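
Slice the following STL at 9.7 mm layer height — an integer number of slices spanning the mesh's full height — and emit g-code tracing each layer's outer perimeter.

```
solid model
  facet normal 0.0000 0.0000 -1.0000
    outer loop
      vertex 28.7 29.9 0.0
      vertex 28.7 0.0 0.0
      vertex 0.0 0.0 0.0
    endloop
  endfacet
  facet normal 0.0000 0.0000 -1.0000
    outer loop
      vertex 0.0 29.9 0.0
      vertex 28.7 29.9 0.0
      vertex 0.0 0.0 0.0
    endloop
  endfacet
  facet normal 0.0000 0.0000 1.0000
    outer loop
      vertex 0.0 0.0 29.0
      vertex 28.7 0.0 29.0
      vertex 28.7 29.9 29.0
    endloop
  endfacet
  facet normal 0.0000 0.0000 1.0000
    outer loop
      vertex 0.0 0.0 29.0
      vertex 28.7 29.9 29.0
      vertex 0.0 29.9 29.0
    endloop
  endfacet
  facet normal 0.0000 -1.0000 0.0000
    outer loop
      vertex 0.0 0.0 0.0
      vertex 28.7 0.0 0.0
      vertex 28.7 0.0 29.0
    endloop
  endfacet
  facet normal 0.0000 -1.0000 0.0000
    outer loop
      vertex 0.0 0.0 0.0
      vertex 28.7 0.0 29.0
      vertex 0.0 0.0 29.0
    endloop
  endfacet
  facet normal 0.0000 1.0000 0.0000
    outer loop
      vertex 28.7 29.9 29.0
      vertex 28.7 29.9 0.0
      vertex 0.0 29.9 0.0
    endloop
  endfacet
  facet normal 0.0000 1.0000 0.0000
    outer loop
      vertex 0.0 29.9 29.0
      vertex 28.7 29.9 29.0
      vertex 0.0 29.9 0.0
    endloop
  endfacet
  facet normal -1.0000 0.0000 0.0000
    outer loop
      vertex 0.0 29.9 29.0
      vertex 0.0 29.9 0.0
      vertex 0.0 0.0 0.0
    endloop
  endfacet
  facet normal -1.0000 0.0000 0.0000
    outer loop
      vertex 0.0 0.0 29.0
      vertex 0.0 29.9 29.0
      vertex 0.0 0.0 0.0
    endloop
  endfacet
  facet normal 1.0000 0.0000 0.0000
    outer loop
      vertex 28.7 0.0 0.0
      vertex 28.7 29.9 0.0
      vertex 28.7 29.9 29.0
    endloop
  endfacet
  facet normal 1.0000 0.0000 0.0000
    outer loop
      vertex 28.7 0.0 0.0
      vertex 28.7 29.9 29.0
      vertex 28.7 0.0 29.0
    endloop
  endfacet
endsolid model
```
; perimeter-only toolpath
G21 ; units = mm
G90 ; absolute positioning
G28 ; home
; layer 1
G0 Z9.7
G0 X0.0 Y0.0
G1 X28.7 Y0.0
G1 X28.7 Y29.9
G1 X0.0 Y29.9
G1 X0.0 Y0.0
; layer 2
G0 Z19.3
G0 X0.0 Y0.0
G1 X28.7 Y0.0
G1 X28.7 Y29.9
G1 X0.0 Y29.9
G1 X0.0 Y0.0
; layer 3
G0 Z29.0
G0 X0.0 Y0.0
G1 X28.7 Y0.0
G1 X28.7 Y29.9
G1 X0.0 Y29.9
G1 X0.0 Y0.0
M2 ; end

The solid is a rectangular box, roughly 28.7 × 29.9 mm footprint and 29 mm tall. Slicing at Δz = 9.7 mm — 3 equal slices spanning the solid's height, so layer i sits at z = i·h/3 — gives 3 non-empty perimeters. Each is a 4-segment closed polygon; G0 lifts to the layer z and rapids to the start vertex, then G1 traces the edges.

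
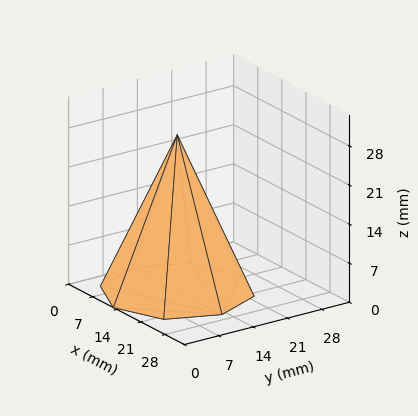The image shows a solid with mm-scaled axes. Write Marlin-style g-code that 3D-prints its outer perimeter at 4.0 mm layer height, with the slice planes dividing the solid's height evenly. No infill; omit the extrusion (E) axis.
Reading the render: the shape is a regular 8-sided pyramid, base circumscribed radius ≈ 13 mm, apex at z ≈ 28 mm (dimensions read to the nearest mm from the axis ticks). For the g-code, the solid's height is divided into equal slices at the stated Δz and each level perimeter traced with G1 moves after a G0 lift.

; perimeter-only toolpath
G21 ; units = mm
G90 ; absolute positioning
G28 ; home
; layer 1
G0 Z4.0
G0 X24.1 Y13.0
G1 X20.9 Y20.9
G1 X13.0 Y24.1
G1 X5.1 Y20.9
G1 X1.9 Y13.0
G1 X5.1 Y5.1
G1 X13.0 Y1.9
G1 X20.9 Y5.1
G1 X24.1 Y13.0
; layer 2
G0 Z8.0
G0 X22.3 Y13.0
G1 X19.6 Y19.6
G1 X13.0 Y22.3
G1 X6.4 Y19.6
G1 X3.7 Y13.0
G1 X6.4 Y6.4
G1 X13.0 Y3.7
G1 X19.6 Y6.4
G1 X22.3 Y13.0
; layer 3
G0 Z12.0
G0 X20.4 Y13.0
G1 X18.3 Y18.3
G1 X13.0 Y20.4
G1 X7.7 Y18.3
G1 X5.6 Y13.0
G1 X7.7 Y7.7
G1 X13.0 Y5.6
G1 X18.3 Y7.7
G1 X20.4 Y13.0
; layer 4
G0 Z16.0
G0 X18.6 Y13.0
G1 X16.9 Y16.9
G1 X13.0 Y18.6
G1 X9.1 Y16.9
G1 X7.4 Y13.0
G1 X9.1 Y9.1
G1 X13.0 Y7.4
G1 X16.9 Y9.1
G1 X18.6 Y13.0
; layer 5
G0 Z20.0
G0 X16.7 Y13.0
G1 X15.6 Y15.6
G1 X13.0 Y16.7
G1 X10.4 Y15.6
G1 X9.3 Y13.0
G1 X10.4 Y10.4
G1 X13.0 Y9.3
G1 X15.6 Y10.4
G1 X16.7 Y13.0
; layer 6
G0 Z24.0
G0 X14.9 Y13.0
G1 X14.3 Y14.3
G1 X13.0 Y14.9
G1 X11.7 Y14.3
G1 X11.1 Y13.0
G1 X11.7 Y11.7
G1 X13.0 Y11.1
G1 X14.3 Y11.7
G1 X14.9 Y13.0
M2 ; end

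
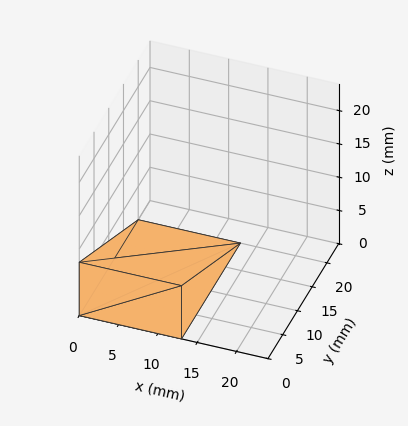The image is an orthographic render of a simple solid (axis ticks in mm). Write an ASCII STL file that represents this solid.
Reading the render: the shape is a wedge (ramp): 13 × 20 mm base, rising to 8 mm along the y=0 edge and sloping linearly to z=0 at y=20 (dimensions read to the nearest mm from the axis ticks). For the STL, each face is triangulated and given an outward normal.

solid part
  facet normal 0.0000 0.0000 -1.0000
    outer loop
      vertex 13.000 20.000 0.000
      vertex 13.000 0.000 0.000
      vertex 0.000 0.000 0.000
    endloop
  endfacet
  facet normal 0.0000 0.0000 -1.0000
    outer loop
      vertex 0.000 20.000 0.000
      vertex 13.000 20.000 0.000
      vertex 0.000 0.000 0.000
    endloop
  endfacet
  facet normal 0.0000 -1.0000 0.0000
    outer loop
      vertex 0.000 0.000 0.000
      vertex 13.000 0.000 0.000
      vertex 13.000 0.000 8.000
    endloop
  endfacet
  facet normal 0.0000 -1.0000 0.0000
    outer loop
      vertex 0.000 0.000 0.000
      vertex 13.000 0.000 8.000
      vertex 0.000 0.000 8.000
    endloop
  endfacet
  facet normal 0.0000 0.3714 0.9285
    outer loop
      vertex 0.000 0.000 8.000
      vertex 13.000 0.000 8.000
      vertex 13.000 20.000 0.000
    endloop
  endfacet
  facet normal 0.0000 0.3714 0.9285
    outer loop
      vertex 0.000 0.000 8.000
      vertex 13.000 20.000 0.000
      vertex 0.000 20.000 0.000
    endloop
  endfacet
  facet normal -1.0000 0.0000 0.0000
    outer loop
      vertex 0.000 0.000 8.000
      vertex 0.000 20.000 0.000
      vertex 0.000 0.000 0.000
    endloop
  endfacet
  facet normal 1.0000 0.0000 0.0000
    outer loop
      vertex 13.000 0.000 0.000
      vertex 13.000 20.000 0.000
      vertex 13.000 0.000 8.000
    endloop
  endfacet
endsolid part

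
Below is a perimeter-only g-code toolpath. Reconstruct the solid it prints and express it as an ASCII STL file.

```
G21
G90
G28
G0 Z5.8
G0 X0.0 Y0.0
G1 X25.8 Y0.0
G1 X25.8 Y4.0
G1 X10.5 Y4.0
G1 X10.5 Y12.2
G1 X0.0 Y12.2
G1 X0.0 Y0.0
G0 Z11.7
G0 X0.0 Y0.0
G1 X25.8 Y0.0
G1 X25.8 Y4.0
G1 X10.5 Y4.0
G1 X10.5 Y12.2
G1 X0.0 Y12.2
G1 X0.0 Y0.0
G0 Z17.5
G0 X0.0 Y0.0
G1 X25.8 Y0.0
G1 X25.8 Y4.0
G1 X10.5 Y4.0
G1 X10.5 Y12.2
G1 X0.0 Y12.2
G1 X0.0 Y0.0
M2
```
solid part
  facet normal 0.0000 0.0000 -1.0000
    outer loop
      vertex 25.8 4.0 0.0
      vertex 25.8 0.0 0.0
      vertex 0.0 0.0 0.0
    endloop
  endfacet
  facet normal 0.0000 0.0000 -1.0000
    outer loop
      vertex 10.5 4.0 0.0
      vertex 25.8 4.0 0.0
      vertex 0.0 0.0 0.0
    endloop
  endfacet
  facet normal 0.0000 0.0000 -1.0000
    outer loop
      vertex 10.5 12.2 0.0
      vertex 10.5 4.0 0.0
      vertex 0.0 0.0 0.0
    endloop
  endfacet
  facet normal 0.0000 0.0000 -1.0000
    outer loop
      vertex 0.0 12.2 0.0
      vertex 10.5 12.2 0.0
      vertex 0.0 0.0 0.0
    endloop
  endfacet
  facet normal 0.0000 0.0000 1.0000
    outer loop
      vertex 0.0 0.0 17.5
      vertex 25.8 0.0 17.5
      vertex 25.8 4.0 17.5
    endloop
  endfacet
  facet normal 0.0000 0.0000 1.0000
    outer loop
      vertex 0.0 0.0 17.5
      vertex 25.8 4.0 17.5
      vertex 10.5 4.0 17.5
    endloop
  endfacet
  facet normal 0.0000 0.0000 1.0000
    outer loop
      vertex 0.0 0.0 17.5
      vertex 10.5 4.0 17.5
      vertex 10.5 12.2 17.5
    endloop
  endfacet
  facet normal 0.0000 0.0000 1.0000
    outer loop
      vertex 0.0 0.0 17.5
      vertex 10.5 12.2 17.5
      vertex 0.0 12.2 17.5
    endloop
  endfacet
  facet normal 0.0000 -1.0000 0.0000
    outer loop
      vertex 0.0 0.0 0.0
      vertex 25.8 0.0 0.0
      vertex 25.8 0.0 17.5
    endloop
  endfacet
  facet normal 0.0000 -1.0000 0.0000
    outer loop
      vertex 0.0 0.0 0.0
      vertex 25.8 0.0 17.5
      vertex 0.0 0.0 17.5
    endloop
  endfacet
  facet normal 1.0000 0.0000 0.0000
    outer loop
      vertex 25.8 0.0 0.0
      vertex 25.8 4.0 0.0
      vertex 25.8 4.0 17.5
    endloop
  endfacet
  facet normal 1.0000 0.0000 0.0000
    outer loop
      vertex 25.8 0.0 0.0
      vertex 25.8 4.0 17.5
      vertex 25.8 0.0 17.5
    endloop
  endfacet
  facet normal 0.0000 1.0000 0.0000
    outer loop
      vertex 25.8 4.0 0.0
      vertex 10.5 4.0 0.0
      vertex 10.5 4.0 17.5
    endloop
  endfacet
  facet normal 0.0000 1.0000 0.0000
    outer loop
      vertex 25.8 4.0 0.0
      vertex 10.5 4.0 17.5
      vertex 25.8 4.0 17.5
    endloop
  endfacet
  facet normal 1.0000 0.0000 0.0000
    outer loop
      vertex 10.5 4.0 0.0
      vertex 10.5 12.2 0.0
      vertex 10.5 12.2 17.5
    endloop
  endfacet
  facet normal 1.0000 0.0000 0.0000
    outer loop
      vertex 10.5 4.0 0.0
      vertex 10.5 12.2 17.5
      vertex 10.5 4.0 17.5
    endloop
  endfacet
  facet normal 0.0000 1.0000 0.0000
    outer loop
      vertex 10.5 12.2 0.0
      vertex 0.0 12.2 0.0
      vertex 0.0 12.2 17.5
    endloop
  endfacet
  facet normal 0.0000 1.0000 0.0000
    outer loop
      vertex 10.5 12.2 0.0
      vertex 0.0 12.2 17.5
      vertex 10.5 12.2 17.5
    endloop
  endfacet
  facet normal -1.0000 0.0000 0.0000
    outer loop
      vertex 0.0 12.2 0.0
      vertex 0.0 0.0 0.0
      vertex 0.0 0.0 17.5
    endloop
  endfacet
  facet normal -1.0000 0.0000 0.0000
    outer loop
      vertex 0.0 12.2 0.0
      vertex 0.0 0.0 17.5
      vertex 0.0 12.2 17.5
    endloop
  endfacet
endsolid part

The G0 Z moves step by Δz≈5.8 mm. Every layer's G1 loop is the same polygon, so the solid is a straight extrusion of it from z=0 to z≈17.5. Closing with flat bottom and top caps and triangulating gives 20 facets — an L-shaped prism: outer 25.8 × 12.2 mm, arm thicknesses ≈ 4 mm (horizontal) and 10.5 mm (vertical), extruded 17.5 mm in z.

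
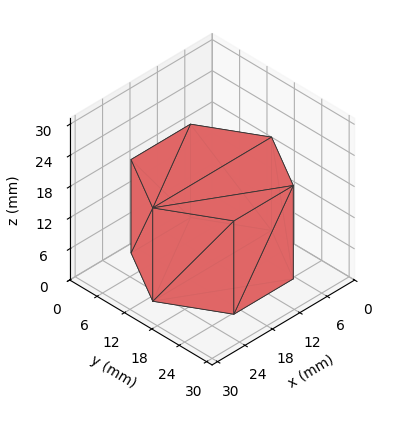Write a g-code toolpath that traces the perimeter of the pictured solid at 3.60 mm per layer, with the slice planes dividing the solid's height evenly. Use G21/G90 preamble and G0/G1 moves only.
Reading the render: the shape is a regular 6-sided prism (a cylinder approximated with 6 flat sides), circumscribed radius ≈ 13 mm, height ≈ 18 mm (dimensions read to the nearest mm from the axis ticks). For the g-code, the solid's height is divided into equal slices at the stated Δz and each level perimeter traced with G1 moves after a G0 lift.

; perimeter-only toolpath
G21 ; units = mm
G90 ; absolute positioning
G28 ; home
; layer 1
G0 Z3.60
G0 X26.00 Y13.00
G1 X19.50 Y24.26
G1 X6.50 Y24.26
G1 X0.00 Y13.00
G1 X6.50 Y1.74
G1 X19.50 Y1.74
G1 X26.00 Y13.00
; layer 2
G0 Z7.20
G0 X26.00 Y13.00
G1 X19.50 Y24.26
G1 X6.50 Y24.26
G1 X0.00 Y13.00
G1 X6.50 Y1.74
G1 X19.50 Y1.74
G1 X26.00 Y13.00
; layer 3
G0 Z10.80
G0 X26.00 Y13.00
G1 X19.50 Y24.26
G1 X6.50 Y24.26
G1 X0.00 Y13.00
G1 X6.50 Y1.74
G1 X19.50 Y1.74
G1 X26.00 Y13.00
; layer 4
G0 Z14.40
G0 X26.00 Y13.00
G1 X19.50 Y24.26
G1 X6.50 Y24.26
G1 X0.00 Y13.00
G1 X6.50 Y1.74
G1 X19.50 Y1.74
G1 X26.00 Y13.00
; layer 5
G0 Z18.00
G0 X26.00 Y13.00
G1 X19.50 Y24.26
G1 X6.50 Y24.26
G1 X0.00 Y13.00
G1 X6.50 Y1.74
G1 X19.50 Y1.74
G1 X26.00 Y13.00
M2 ; end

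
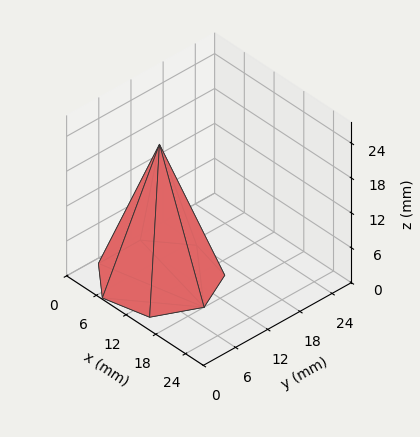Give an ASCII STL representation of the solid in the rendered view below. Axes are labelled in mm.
Reading the render: the shape is a regular 7-sided pyramid, base circumscribed radius ≈ 9 mm, apex at z ≈ 23 mm (dimensions read to the nearest mm from the axis ticks). For the STL, each face is triangulated and given an outward normal.

solid part
  facet normal 0.0000 0.0000 -1.0000
    outer loop
      vertex 7.0 17.8 0.0
      vertex 14.6 16.0 0.0
      vertex 18.0 9.0 0.0
    endloop
  endfacet
  facet normal 0.0000 0.0000 -1.0000
    outer loop
      vertex 0.9 12.9 0.0
      vertex 7.0 17.8 0.0
      vertex 18.0 9.0 0.0
    endloop
  endfacet
  facet normal 0.0000 0.0000 -1.0000
    outer loop
      vertex 0.9 5.1 0.0
      vertex 0.9 12.9 0.0
      vertex 18.0 9.0 0.0
    endloop
  endfacet
  facet normal 0.0000 0.0000 -1.0000
    outer loop
      vertex 7.0 0.2 0.0
      vertex 0.9 5.1 0.0
      vertex 18.0 9.0 0.0
    endloop
  endfacet
  facet normal 0.0000 0.0000 -1.0000
    outer loop
      vertex 14.6 2.0 0.0
      vertex 7.0 0.2 0.0
      vertex 18.0 9.0 0.0
    endloop
  endfacet
  facet normal 0.8485 0.4121 0.3320
    outer loop
      vertex 18.0 9.0 0.0
      vertex 14.6 16.0 0.0
      vertex 9.0 9.0 23.0
    endloop
  endfacet
  facet normal 0.2174 0.9178 0.3323
    outer loop
      vertex 14.6 16.0 0.0
      vertex 7.0 17.8 0.0
      vertex 9.0 9.0 23.0
    endloop
  endfacet
  facet normal -0.5906 0.7352 0.3327
    outer loop
      vertex 7.0 17.8 0.0
      vertex 0.9 12.9 0.0
      vertex 9.0 9.0 23.0
    endloop
  endfacet
  facet normal -0.9432 0.0000 0.3322
    outer loop
      vertex 0.9 12.9 0.0
      vertex 0.9 5.1 0.0
      vertex 9.0 9.0 23.0
    endloop
  endfacet
  facet normal -0.5906 -0.7352 0.3327
    outer loop
      vertex 0.9 5.1 0.0
      vertex 7.0 0.2 0.0
      vertex 9.0 9.0 23.0
    endloop
  endfacet
  facet normal 0.2174 -0.9178 0.3323
    outer loop
      vertex 7.0 0.2 0.0
      vertex 14.6 2.0 0.0
      vertex 9.0 9.0 23.0
    endloop
  endfacet
  facet normal 0.8485 -0.4121 0.3320
    outer loop
      vertex 14.6 2.0 0.0
      vertex 18.0 9.0 0.0
      vertex 9.0 9.0 23.0
    endloop
  endfacet
endsolid part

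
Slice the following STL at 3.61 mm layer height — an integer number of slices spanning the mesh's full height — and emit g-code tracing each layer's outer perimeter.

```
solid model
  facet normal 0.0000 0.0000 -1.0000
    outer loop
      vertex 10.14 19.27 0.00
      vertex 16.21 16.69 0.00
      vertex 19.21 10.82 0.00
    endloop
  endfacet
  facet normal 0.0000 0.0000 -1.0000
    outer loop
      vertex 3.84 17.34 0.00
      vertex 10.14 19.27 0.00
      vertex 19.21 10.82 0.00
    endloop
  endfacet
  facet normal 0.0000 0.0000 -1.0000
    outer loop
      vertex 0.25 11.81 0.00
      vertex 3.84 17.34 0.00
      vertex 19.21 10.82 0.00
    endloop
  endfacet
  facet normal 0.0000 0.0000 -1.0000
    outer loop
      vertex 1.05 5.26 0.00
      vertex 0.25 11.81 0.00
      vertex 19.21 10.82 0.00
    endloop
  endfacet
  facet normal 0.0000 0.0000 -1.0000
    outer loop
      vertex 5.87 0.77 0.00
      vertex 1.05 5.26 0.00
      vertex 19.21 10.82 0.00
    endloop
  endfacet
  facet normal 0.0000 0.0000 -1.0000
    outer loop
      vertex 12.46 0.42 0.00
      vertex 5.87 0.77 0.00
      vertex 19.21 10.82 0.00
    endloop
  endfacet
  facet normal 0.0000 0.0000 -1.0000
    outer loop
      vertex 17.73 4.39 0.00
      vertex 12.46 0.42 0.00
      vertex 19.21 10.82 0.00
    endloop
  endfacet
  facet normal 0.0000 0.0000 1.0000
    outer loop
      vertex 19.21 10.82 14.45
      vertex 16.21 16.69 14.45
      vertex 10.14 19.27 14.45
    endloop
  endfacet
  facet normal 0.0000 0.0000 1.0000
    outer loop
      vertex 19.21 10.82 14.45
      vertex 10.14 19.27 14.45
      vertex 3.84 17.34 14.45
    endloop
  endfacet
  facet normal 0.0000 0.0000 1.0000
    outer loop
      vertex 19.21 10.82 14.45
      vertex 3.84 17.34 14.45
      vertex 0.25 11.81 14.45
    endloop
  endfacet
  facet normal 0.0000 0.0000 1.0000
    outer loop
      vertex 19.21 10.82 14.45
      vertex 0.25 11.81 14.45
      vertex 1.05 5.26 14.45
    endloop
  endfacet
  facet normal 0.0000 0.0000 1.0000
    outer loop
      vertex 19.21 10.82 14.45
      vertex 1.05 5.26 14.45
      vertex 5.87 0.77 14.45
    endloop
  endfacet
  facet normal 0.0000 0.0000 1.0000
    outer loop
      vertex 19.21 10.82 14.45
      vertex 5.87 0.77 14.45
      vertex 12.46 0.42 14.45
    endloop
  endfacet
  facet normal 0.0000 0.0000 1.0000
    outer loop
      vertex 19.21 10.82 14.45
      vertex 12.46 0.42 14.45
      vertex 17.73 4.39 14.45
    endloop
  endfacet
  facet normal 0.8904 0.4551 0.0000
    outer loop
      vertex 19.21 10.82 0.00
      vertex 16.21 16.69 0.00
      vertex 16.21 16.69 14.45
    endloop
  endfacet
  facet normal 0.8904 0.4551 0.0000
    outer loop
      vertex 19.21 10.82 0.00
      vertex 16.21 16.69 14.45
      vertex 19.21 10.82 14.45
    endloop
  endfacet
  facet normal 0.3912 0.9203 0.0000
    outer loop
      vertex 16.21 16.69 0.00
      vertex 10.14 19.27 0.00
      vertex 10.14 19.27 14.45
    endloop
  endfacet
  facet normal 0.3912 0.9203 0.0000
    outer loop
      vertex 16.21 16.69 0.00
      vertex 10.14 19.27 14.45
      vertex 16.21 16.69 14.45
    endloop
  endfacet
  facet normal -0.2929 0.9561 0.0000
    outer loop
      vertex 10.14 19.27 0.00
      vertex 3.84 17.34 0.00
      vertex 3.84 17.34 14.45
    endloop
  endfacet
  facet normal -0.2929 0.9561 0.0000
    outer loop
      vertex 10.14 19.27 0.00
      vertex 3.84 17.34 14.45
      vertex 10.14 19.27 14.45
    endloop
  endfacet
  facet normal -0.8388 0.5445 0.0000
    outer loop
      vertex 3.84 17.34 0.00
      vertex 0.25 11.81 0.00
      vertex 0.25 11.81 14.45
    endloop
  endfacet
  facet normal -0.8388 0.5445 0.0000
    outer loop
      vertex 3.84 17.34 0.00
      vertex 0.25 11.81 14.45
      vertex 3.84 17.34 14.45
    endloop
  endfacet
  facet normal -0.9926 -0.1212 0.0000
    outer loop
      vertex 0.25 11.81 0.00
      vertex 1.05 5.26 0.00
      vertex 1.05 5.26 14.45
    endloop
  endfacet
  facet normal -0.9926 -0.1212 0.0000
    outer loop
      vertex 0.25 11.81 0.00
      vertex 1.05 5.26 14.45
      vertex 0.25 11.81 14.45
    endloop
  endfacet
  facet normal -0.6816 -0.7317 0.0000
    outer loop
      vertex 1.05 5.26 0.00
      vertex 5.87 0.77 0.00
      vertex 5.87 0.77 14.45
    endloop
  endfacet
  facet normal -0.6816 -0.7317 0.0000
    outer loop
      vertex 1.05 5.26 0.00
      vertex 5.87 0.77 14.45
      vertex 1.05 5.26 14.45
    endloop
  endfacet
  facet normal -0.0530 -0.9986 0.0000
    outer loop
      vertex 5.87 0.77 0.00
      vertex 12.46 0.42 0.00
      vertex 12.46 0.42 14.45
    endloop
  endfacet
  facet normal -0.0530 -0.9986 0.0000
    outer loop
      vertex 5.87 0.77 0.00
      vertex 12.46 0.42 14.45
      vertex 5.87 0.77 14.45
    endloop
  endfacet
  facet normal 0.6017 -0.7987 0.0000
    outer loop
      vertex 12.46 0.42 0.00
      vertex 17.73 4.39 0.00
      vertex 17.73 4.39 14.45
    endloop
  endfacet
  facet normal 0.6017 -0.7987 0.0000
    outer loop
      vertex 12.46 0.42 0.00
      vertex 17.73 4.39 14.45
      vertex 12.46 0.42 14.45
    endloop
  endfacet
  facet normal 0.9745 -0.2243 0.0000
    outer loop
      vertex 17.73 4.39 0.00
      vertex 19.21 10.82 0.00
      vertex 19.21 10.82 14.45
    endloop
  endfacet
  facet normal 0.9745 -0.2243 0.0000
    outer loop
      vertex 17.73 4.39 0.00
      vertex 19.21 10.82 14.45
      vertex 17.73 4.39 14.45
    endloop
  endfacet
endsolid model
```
; perimeter-only toolpath
G21 ; units = mm
G90 ; absolute positioning
G28 ; home
; layer 1
G0 Z3.61
G0 X19.21 Y10.82
G1 X16.21 Y16.69
G1 X10.14 Y19.27
G1 X3.84 Y17.34
G1 X0.25 Y11.81
G1 X1.05 Y5.26
G1 X5.87 Y0.77
G1 X12.46 Y0.42
G1 X17.73 Y4.39
G1 X19.21 Y10.82
; layer 2
G0 Z7.22
G0 X19.21 Y10.82
G1 X16.21 Y16.69
G1 X10.14 Y19.27
G1 X3.84 Y17.34
G1 X0.25 Y11.81
G1 X1.05 Y5.26
G1 X5.87 Y0.77
G1 X12.46 Y0.42
G1 X17.73 Y4.39
G1 X19.21 Y10.82
; layer 3
G0 Z10.84
G0 X19.21 Y10.82
G1 X16.21 Y16.69
G1 X10.14 Y19.27
G1 X3.84 Y17.34
G1 X0.25 Y11.81
G1 X1.05 Y5.26
G1 X5.87 Y0.77
G1 X12.46 Y0.42
G1 X17.73 Y4.39
G1 X19.21 Y10.82
; layer 4
G0 Z14.45
G0 X19.21 Y10.82
G1 X16.21 Y16.69
G1 X10.14 Y19.27
G1 X3.84 Y17.34
G1 X0.25 Y11.81
G1 X1.05 Y5.26
G1 X5.87 Y0.77
G1 X12.46 Y0.42
G1 X17.73 Y4.39
G1 X19.21 Y10.82
M2 ; end

The solid is a regular 9-sided prism (a cylinder approximated with 9 flat sides), circumscribed radius ≈ 9.64 mm, height ≈ 14.4 mm. Slicing at Δz = 3.61 mm — 4 equal slices spanning the solid's height, so layer i sits at z = i·h/4 — gives 4 non-empty perimeters. Each is a 9-segment closed polygon; G0 lifts to the layer z and rapids to the start vertex, then G1 traces the edges.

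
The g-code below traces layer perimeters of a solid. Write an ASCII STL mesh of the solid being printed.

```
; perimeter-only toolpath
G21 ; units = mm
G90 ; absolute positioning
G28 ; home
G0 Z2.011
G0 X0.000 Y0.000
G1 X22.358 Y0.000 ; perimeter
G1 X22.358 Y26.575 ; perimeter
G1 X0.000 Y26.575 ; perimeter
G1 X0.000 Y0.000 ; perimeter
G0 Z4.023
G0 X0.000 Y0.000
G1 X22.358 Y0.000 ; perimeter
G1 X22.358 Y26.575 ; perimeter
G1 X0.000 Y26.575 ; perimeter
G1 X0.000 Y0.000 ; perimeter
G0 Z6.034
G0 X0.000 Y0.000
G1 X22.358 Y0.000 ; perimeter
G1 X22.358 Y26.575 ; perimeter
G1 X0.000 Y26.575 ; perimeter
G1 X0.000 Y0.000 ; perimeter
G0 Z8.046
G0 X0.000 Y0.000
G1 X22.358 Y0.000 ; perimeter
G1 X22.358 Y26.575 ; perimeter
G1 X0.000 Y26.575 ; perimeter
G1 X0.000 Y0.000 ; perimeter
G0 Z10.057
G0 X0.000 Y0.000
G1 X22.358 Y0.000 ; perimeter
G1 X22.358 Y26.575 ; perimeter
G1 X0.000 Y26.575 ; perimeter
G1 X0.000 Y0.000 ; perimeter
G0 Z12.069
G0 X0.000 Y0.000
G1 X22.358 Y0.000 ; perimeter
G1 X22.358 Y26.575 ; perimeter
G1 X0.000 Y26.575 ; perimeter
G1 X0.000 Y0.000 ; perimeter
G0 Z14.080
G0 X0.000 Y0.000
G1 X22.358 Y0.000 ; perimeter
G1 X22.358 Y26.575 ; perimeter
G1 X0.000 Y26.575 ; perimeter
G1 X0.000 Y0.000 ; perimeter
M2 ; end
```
solid part
  facet normal 0.0000 0.0000 -1.0000
    outer loop
      vertex 22.358 26.575 0.000
      vertex 22.358 0.000 0.000
      vertex 0.000 0.000 0.000
    endloop
  endfacet
  facet normal 0.0000 0.0000 -1.0000
    outer loop
      vertex 0.000 26.575 0.000
      vertex 22.358 26.575 0.000
      vertex 0.000 0.000 0.000
    endloop
  endfacet
  facet normal 0.0000 0.0000 1.0000
    outer loop
      vertex 0.000 0.000 14.080
      vertex 22.358 0.000 14.080
      vertex 22.358 26.575 14.080
    endloop
  endfacet
  facet normal 0.0000 0.0000 1.0000
    outer loop
      vertex 0.000 0.000 14.080
      vertex 22.358 26.575 14.080
      vertex 0.000 26.575 14.080
    endloop
  endfacet
  facet normal 0.0000 -1.0000 0.0000
    outer loop
      vertex 0.000 0.000 0.000
      vertex 22.358 0.000 0.000
      vertex 22.358 0.000 14.080
    endloop
  endfacet
  facet normal 0.0000 -1.0000 0.0000
    outer loop
      vertex 0.000 0.000 0.000
      vertex 22.358 0.000 14.080
      vertex 0.000 0.000 14.080
    endloop
  endfacet
  facet normal 0.0000 1.0000 0.0000
    outer loop
      vertex 22.358 26.575 14.080
      vertex 22.358 26.575 0.000
      vertex 0.000 26.575 0.000
    endloop
  endfacet
  facet normal 0.0000 1.0000 0.0000
    outer loop
      vertex 0.000 26.575 14.080
      vertex 22.358 26.575 14.080
      vertex 0.000 26.575 0.000
    endloop
  endfacet
  facet normal -1.0000 0.0000 0.0000
    outer loop
      vertex 0.000 26.575 14.080
      vertex 0.000 26.575 0.000
      vertex 0.000 0.000 0.000
    endloop
  endfacet
  facet normal -1.0000 0.0000 0.0000
    outer loop
      vertex 0.000 0.000 14.080
      vertex 0.000 26.575 14.080
      vertex 0.000 0.000 0.000
    endloop
  endfacet
  facet normal 1.0000 0.0000 0.0000
    outer loop
      vertex 22.358 0.000 0.000
      vertex 22.358 26.575 0.000
      vertex 22.358 26.575 14.080
    endloop
  endfacet
  facet normal 1.0000 0.0000 0.0000
    outer loop
      vertex 22.358 0.000 0.000
      vertex 22.358 26.575 14.080
      vertex 22.358 0.000 14.080
    endloop
  endfacet
endsolid part

The G0 Z moves step by Δz≈2.011 mm. Every layer's G1 loop is the same polygon, so the solid is a straight extrusion of it from z=0 to z≈14.1. Closing with flat bottom and top caps and triangulating gives 12 facets — a rectangular box, roughly 22.4 × 26.6 mm footprint and 14.1 mm tall.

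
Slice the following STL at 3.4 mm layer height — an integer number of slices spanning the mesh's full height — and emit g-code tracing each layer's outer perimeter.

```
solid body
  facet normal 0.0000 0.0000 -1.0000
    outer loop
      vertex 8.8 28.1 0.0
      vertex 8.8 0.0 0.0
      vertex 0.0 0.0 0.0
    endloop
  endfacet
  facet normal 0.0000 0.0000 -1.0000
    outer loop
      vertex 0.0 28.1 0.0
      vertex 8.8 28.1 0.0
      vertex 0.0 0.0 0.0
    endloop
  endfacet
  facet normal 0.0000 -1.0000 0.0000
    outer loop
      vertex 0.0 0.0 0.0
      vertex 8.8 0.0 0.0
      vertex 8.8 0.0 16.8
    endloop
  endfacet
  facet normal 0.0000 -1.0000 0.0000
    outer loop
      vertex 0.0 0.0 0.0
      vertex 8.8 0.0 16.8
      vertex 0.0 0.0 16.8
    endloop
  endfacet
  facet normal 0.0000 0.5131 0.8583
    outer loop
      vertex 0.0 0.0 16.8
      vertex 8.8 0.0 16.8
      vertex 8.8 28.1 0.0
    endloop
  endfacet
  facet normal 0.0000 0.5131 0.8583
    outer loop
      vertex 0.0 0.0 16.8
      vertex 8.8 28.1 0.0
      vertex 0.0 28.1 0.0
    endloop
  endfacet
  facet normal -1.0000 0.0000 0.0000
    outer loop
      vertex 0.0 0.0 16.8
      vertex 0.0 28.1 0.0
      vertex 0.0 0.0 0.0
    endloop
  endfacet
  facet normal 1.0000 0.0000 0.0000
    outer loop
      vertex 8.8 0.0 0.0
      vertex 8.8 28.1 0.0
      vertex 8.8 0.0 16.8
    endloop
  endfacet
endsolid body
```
; perimeter-only toolpath
G21 ; units = mm
G90 ; absolute positioning
G28 ; home
; layer 1
G0 Z3.4
G0 X0.0 Y0.0
G1 X8.8 Y0.0
G1 X8.8 Y22.5
G1 X0.0 Y22.5
G1 X0.0 Y0.0
; layer 2
G0 Z6.7
G0 X0.0 Y0.0
G1 X8.8 Y0.0
G1 X8.8 Y16.9
G1 X0.0 Y16.9
G1 X0.0 Y0.0
; layer 3
G0 Z10.1
G0 X0.0 Y0.0
G1 X8.8 Y0.0
G1 X8.8 Y11.2
G1 X0.0 Y11.2
G1 X0.0 Y0.0
; layer 4
G0 Z13.4
G0 X0.0 Y0.0
G1 X8.8 Y0.0
G1 X8.8 Y5.6
G1 X0.0 Y5.6
G1 X0.0 Y0.0
M2 ; end

The solid is a wedge (ramp): 8.8 × 28.1 mm base, rising to 16.8 mm along the y=0 edge and sloping linearly to z=0 at y=28.1. Slicing at Δz = 3.4 mm — 5 equal slices spanning the solid's height, so layer i sits at z = i·h/5 — gives 4 non-empty perimeters. Each is a 4-segment closed polygon; G0 lifts to the layer z and rapids to the start vertex, then G1 traces the edges. The cross-section shrinks linearly with z (the slice at the apex is degenerate and omitted).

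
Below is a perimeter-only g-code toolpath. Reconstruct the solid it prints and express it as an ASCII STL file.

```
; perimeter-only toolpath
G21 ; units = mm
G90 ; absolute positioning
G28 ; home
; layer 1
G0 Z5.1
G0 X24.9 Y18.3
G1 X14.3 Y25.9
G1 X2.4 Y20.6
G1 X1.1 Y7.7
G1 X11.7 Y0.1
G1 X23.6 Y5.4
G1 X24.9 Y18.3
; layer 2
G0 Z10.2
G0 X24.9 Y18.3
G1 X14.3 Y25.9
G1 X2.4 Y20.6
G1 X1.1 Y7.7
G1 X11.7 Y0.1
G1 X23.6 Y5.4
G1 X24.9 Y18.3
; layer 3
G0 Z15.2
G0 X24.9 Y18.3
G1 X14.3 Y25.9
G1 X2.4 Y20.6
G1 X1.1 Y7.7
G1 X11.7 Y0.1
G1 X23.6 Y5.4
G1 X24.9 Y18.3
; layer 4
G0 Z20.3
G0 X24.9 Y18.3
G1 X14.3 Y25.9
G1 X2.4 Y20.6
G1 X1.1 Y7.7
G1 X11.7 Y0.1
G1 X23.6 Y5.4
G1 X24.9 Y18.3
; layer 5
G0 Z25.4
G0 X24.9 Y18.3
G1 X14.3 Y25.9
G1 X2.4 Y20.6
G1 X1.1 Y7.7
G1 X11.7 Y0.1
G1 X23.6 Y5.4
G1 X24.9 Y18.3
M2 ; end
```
solid part
  facet normal 0.0000 0.0000 -1.0000
    outer loop
      vertex 2.4 20.6 0.0
      vertex 14.3 25.9 0.0
      vertex 24.9 18.3 0.0
    endloop
  endfacet
  facet normal 0.0000 0.0000 -1.0000
    outer loop
      vertex 1.1 7.7 0.0
      vertex 2.4 20.6 0.0
      vertex 24.9 18.3 0.0
    endloop
  endfacet
  facet normal 0.0000 0.0000 -1.0000
    outer loop
      vertex 11.7 0.1 0.0
      vertex 1.1 7.7 0.0
      vertex 24.9 18.3 0.0
    endloop
  endfacet
  facet normal 0.0000 0.0000 -1.0000
    outer loop
      vertex 23.6 5.4 0.0
      vertex 11.7 0.1 0.0
      vertex 24.9 18.3 0.0
    endloop
  endfacet
  facet normal 0.0000 0.0000 1.0000
    outer loop
      vertex 24.9 18.3 25.4
      vertex 14.3 25.9 25.4
      vertex 2.4 20.6 25.4
    endloop
  endfacet
  facet normal 0.0000 0.0000 1.0000
    outer loop
      vertex 24.9 18.3 25.4
      vertex 2.4 20.6 25.4
      vertex 1.1 7.7 25.4
    endloop
  endfacet
  facet normal 0.0000 0.0000 1.0000
    outer loop
      vertex 24.9 18.3 25.4
      vertex 1.1 7.7 25.4
      vertex 11.7 0.1 25.4
    endloop
  endfacet
  facet normal 0.0000 0.0000 1.0000
    outer loop
      vertex 24.9 18.3 25.4
      vertex 11.7 0.1 25.4
      vertex 23.6 5.4 25.4
    endloop
  endfacet
  facet normal 0.5827 0.8127 0.0000
    outer loop
      vertex 24.9 18.3 0.0
      vertex 14.3 25.9 0.0
      vertex 14.3 25.9 25.4
    endloop
  endfacet
  facet normal 0.5827 0.8127 0.0000
    outer loop
      vertex 24.9 18.3 0.0
      vertex 14.3 25.9 25.4
      vertex 24.9 18.3 25.4
    endloop
  endfacet
  facet normal -0.4069 0.9135 0.0000
    outer loop
      vertex 14.3 25.9 0.0
      vertex 2.4 20.6 0.0
      vertex 2.4 20.6 25.4
    endloop
  endfacet
  facet normal -0.4069 0.9135 0.0000
    outer loop
      vertex 14.3 25.9 0.0
      vertex 2.4 20.6 25.4
      vertex 14.3 25.9 25.4
    endloop
  endfacet
  facet normal -0.9950 0.1003 0.0000
    outer loop
      vertex 2.4 20.6 0.0
      vertex 1.1 7.7 0.0
      vertex 1.1 7.7 25.4
    endloop
  endfacet
  facet normal -0.9950 0.1003 0.0000
    outer loop
      vertex 2.4 20.6 0.0
      vertex 1.1 7.7 25.4
      vertex 2.4 20.6 25.4
    endloop
  endfacet
  facet normal -0.5827 -0.8127 0.0000
    outer loop
      vertex 1.1 7.7 0.0
      vertex 11.7 0.1 0.0
      vertex 11.7 0.1 25.4
    endloop
  endfacet
  facet normal -0.5827 -0.8127 0.0000
    outer loop
      vertex 1.1 7.7 0.0
      vertex 11.7 0.1 25.4
      vertex 1.1 7.7 25.4
    endloop
  endfacet
  facet normal 0.4069 -0.9135 0.0000
    outer loop
      vertex 11.7 0.1 0.0
      vertex 23.6 5.4 0.0
      vertex 23.6 5.4 25.4
    endloop
  endfacet
  facet normal 0.4069 -0.9135 0.0000
    outer loop
      vertex 11.7 0.1 0.0
      vertex 23.6 5.4 25.4
      vertex 11.7 0.1 25.4
    endloop
  endfacet
  facet normal 0.9950 -0.1003 0.0000
    outer loop
      vertex 23.6 5.4 0.0
      vertex 24.9 18.3 0.0
      vertex 24.9 18.3 25.4
    endloop
  endfacet
  facet normal 0.9950 -0.1003 0.0000
    outer loop
      vertex 23.6 5.4 0.0
      vertex 24.9 18.3 25.4
      vertex 23.6 5.4 25.4
    endloop
  endfacet
endsolid part

The G0 Z moves step by Δz≈5.1 mm. Every layer's G1 loop is the same polygon, so the solid is a straight extrusion of it from z=0 to z≈25.4. Closing with flat bottom and top caps and triangulating gives 20 facets — a regular 6-sided prism (a cylinder approximated with 6 flat sides), circumscribed radius ≈ 13 mm, height ≈ 25.4 mm.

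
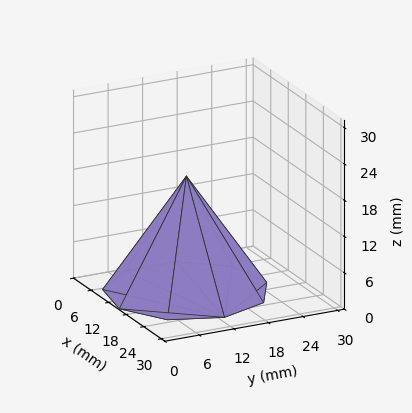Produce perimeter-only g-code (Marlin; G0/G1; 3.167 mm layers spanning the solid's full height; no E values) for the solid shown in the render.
Reading the render: the shape is a regular 9-sided pyramid, base circumscribed radius ≈ 13 mm, apex at z ≈ 19 mm (dimensions read to the nearest mm from the axis ticks). For the g-code, the solid's height is divided into equal slices at the stated Δz and each level perimeter traced with G1 moves after a G0 lift.

; perimeter-only toolpath
G21 ; units = mm
G90 ; absolute positioning
G28 ; home
; layer 1
G0 Z3.167
G0 X23.833 Y13.000
G1 X21.299 Y19.963
G1 X14.881 Y23.669
G1 X7.583 Y22.382
G1 X2.820 Y16.705
G1 X2.820 Y9.295
G1 X7.583 Y3.618
G1 X14.881 Y2.331
G1 X21.299 Y6.037
G1 X23.833 Y13.000
; layer 2
G0 Z6.333
G0 X21.667 Y13.000
G1 X19.639 Y18.571
G1 X14.505 Y21.535
G1 X8.667 Y20.505
G1 X4.856 Y15.964
G1 X4.856 Y10.036
G1 X8.667 Y5.495
G1 X14.505 Y4.465
G1 X19.639 Y7.429
G1 X21.667 Y13.000
; layer 3
G0 Z9.500
G0 X19.500 Y13.000
G1 X17.980 Y17.178
G1 X14.128 Y19.401
G1 X9.750 Y18.629
G1 X6.892 Y15.223
G1 X6.892 Y10.777
G1 X9.750 Y7.371
G1 X14.128 Y6.598
G1 X17.980 Y8.822
G1 X19.500 Y13.000
; layer 4
G0 Z12.667
G0 X17.333 Y13.000
G1 X16.320 Y15.785
G1 X13.752 Y17.268
G1 X10.833 Y16.753
G1 X8.928 Y14.482
G1 X8.928 Y11.518
G1 X10.833 Y9.247
G1 X13.752 Y8.732
G1 X16.320 Y10.215
G1 X17.333 Y13.000
; layer 5
G0 Z15.833
G0 X15.167 Y13.000
G1 X14.660 Y14.393
G1 X13.376 Y15.134
G1 X11.917 Y14.876
G1 X10.964 Y13.741
G1 X10.964 Y12.259
G1 X11.917 Y11.124
G1 X13.376 Y10.866
G1 X14.660 Y11.607
G1 X15.167 Y13.000
M2 ; end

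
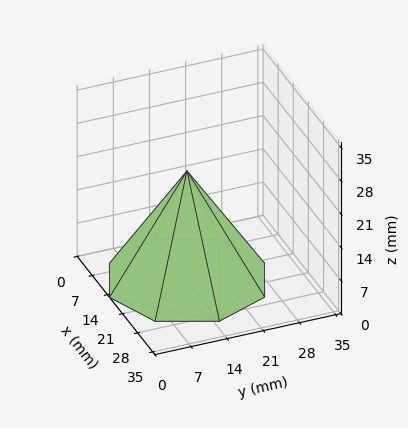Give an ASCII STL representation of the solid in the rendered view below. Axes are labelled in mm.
Reading the render: the shape is a regular 8-sided pyramid, base circumscribed radius ≈ 15 mm, apex at z ≈ 23 mm (dimensions read to the nearest mm from the axis ticks). For the STL, each face is triangulated and given an outward normal.

solid part
  facet normal 0.0000 0.0000 -1.0000
    outer loop
      vertex 15.000 30.000 0.000
      vertex 25.607 25.607 0.000
      vertex 30.000 15.000 0.000
    endloop
  endfacet
  facet normal 0.0000 0.0000 -1.0000
    outer loop
      vertex 4.393 25.607 0.000
      vertex 15.000 30.000 0.000
      vertex 30.000 15.000 0.000
    endloop
  endfacet
  facet normal 0.0000 0.0000 -1.0000
    outer loop
      vertex 0.000 15.000 0.000
      vertex 4.393 25.607 0.000
      vertex 30.000 15.000 0.000
    endloop
  endfacet
  facet normal 0.0000 0.0000 -1.0000
    outer loop
      vertex 4.393 4.393 0.000
      vertex 0.000 15.000 0.000
      vertex 30.000 15.000 0.000
    endloop
  endfacet
  facet normal 0.0000 0.0000 -1.0000
    outer loop
      vertex 15.000 0.000 0.000
      vertex 4.393 4.393 0.000
      vertex 30.000 15.000 0.000
    endloop
  endfacet
  facet normal 0.0000 0.0000 -1.0000
    outer loop
      vertex 25.607 4.393 0.000
      vertex 15.000 0.000 0.000
      vertex 30.000 15.000 0.000
    endloop
  endfacet
  facet normal 0.7913 0.3277 0.5161
    outer loop
      vertex 30.000 15.000 0.000
      vertex 25.607 25.607 0.000
      vertex 15.000 15.000 23.000
    endloop
  endfacet
  facet normal 0.3277 0.7913 0.5161
    outer loop
      vertex 25.607 25.607 0.000
      vertex 15.000 30.000 0.000
      vertex 15.000 15.000 23.000
    endloop
  endfacet
  facet normal -0.3277 0.7913 0.5161
    outer loop
      vertex 15.000 30.000 0.000
      vertex 4.393 25.607 0.000
      vertex 15.000 15.000 23.000
    endloop
  endfacet
  facet normal -0.7913 0.3277 0.5161
    outer loop
      vertex 4.393 25.607 0.000
      vertex 0.000 15.000 0.000
      vertex 15.000 15.000 23.000
    endloop
  endfacet
  facet normal -0.7913 -0.3277 0.5161
    outer loop
      vertex 0.000 15.000 0.000
      vertex 4.393 4.393 0.000
      vertex 15.000 15.000 23.000
    endloop
  endfacet
  facet normal -0.3277 -0.7913 0.5161
    outer loop
      vertex 4.393 4.393 0.000
      vertex 15.000 0.000 0.000
      vertex 15.000 15.000 23.000
    endloop
  endfacet
  facet normal 0.3277 -0.7913 0.5161
    outer loop
      vertex 15.000 0.000 0.000
      vertex 25.607 4.393 0.000
      vertex 15.000 15.000 23.000
    endloop
  endfacet
  facet normal 0.7913 -0.3277 0.5161
    outer loop
      vertex 25.607 4.393 0.000
      vertex 30.000 15.000 0.000
      vertex 15.000 15.000 23.000
    endloop
  endfacet
endsolid part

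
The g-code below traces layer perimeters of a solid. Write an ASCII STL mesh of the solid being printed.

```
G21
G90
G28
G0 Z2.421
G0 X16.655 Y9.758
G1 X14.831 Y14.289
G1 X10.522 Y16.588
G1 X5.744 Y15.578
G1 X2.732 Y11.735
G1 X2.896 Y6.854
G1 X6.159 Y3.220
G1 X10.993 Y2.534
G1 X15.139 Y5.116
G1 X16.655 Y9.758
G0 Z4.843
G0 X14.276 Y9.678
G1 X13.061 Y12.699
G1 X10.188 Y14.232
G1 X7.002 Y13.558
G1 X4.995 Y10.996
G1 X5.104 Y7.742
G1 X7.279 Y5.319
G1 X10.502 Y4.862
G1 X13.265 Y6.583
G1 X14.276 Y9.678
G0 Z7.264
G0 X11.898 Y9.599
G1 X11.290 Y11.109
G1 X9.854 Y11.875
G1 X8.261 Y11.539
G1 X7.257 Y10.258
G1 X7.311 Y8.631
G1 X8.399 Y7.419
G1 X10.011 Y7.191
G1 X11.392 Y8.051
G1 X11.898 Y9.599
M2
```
solid part
  facet normal 0.0000 0.0000 -1.0000
    outer loop
      vertex 10.857 18.944 0.000
      vertex 16.602 15.879 0.000
      vertex 19.033 9.838 0.000
    endloop
  endfacet
  facet normal 0.0000 0.0000 -1.0000
    outer loop
      vertex 4.486 17.598 0.000
      vertex 10.857 18.944 0.000
      vertex 19.033 9.838 0.000
    endloop
  endfacet
  facet normal 0.0000 0.0000 -1.0000
    outer loop
      vertex 0.470 12.473 0.000
      vertex 4.486 17.598 0.000
      vertex 19.033 9.838 0.000
    endloop
  endfacet
  facet normal 0.0000 0.0000 -1.0000
    outer loop
      vertex 0.688 5.965 0.000
      vertex 0.470 12.473 0.000
      vertex 19.033 9.838 0.000
    endloop
  endfacet
  facet normal 0.0000 0.0000 -1.0000
    outer loop
      vertex 5.039 1.120 0.000
      vertex 0.688 5.965 0.000
      vertex 19.033 9.838 0.000
    endloop
  endfacet
  facet normal 0.0000 0.0000 -1.0000
    outer loop
      vertex 11.485 0.205 0.000
      vertex 5.039 1.120 0.000
      vertex 19.033 9.838 0.000
    endloop
  endfacet
  facet normal 0.0000 0.0000 -1.0000
    outer loop
      vertex 17.012 3.648 0.000
      vertex 11.485 0.205 0.000
      vertex 19.033 9.838 0.000
    endloop
  endfacet
  facet normal 0.6815 0.2742 0.6785
    outer loop
      vertex 19.033 9.838 0.000
      vertex 16.602 15.879 0.000
      vertex 9.519 9.519 9.685
    endloop
  endfacet
  facet normal 0.3458 0.6481 0.6785
    outer loop
      vertex 16.602 15.879 0.000
      vertex 10.857 18.944 0.000
      vertex 9.519 9.519 9.685
    endloop
  endfacet
  facet normal -0.1519 0.7188 0.6785
    outer loop
      vertex 10.857 18.944 0.000
      vertex 4.486 17.598 0.000
      vertex 9.519 9.519 9.685
    endloop
  endfacet
  facet normal -0.5782 0.4531 0.6785
    outer loop
      vertex 4.486 17.598 0.000
      vertex 0.470 12.473 0.000
      vertex 9.519 9.519 9.685
    endloop
  endfacet
  facet normal -0.7342 -0.0246 0.6785
    outer loop
      vertex 0.470 12.473 0.000
      vertex 0.688 5.965 0.000
      vertex 9.519 9.519 9.685
    endloop
  endfacet
  facet normal -0.5466 -0.4908 0.6785
    outer loop
      vertex 0.688 5.965 0.000
      vertex 5.039 1.120 0.000
      vertex 9.519 9.519 9.685
    endloop
  endfacet
  facet normal -0.1032 -0.7273 0.6785
    outer loop
      vertex 5.039 1.120 0.000
      vertex 11.485 0.205 0.000
      vertex 9.519 9.519 9.685
    endloop
  endfacet
  facet normal 0.3884 -0.6235 0.6785
    outer loop
      vertex 11.485 0.205 0.000
      vertex 17.012 3.648 0.000
      vertex 9.519 9.519 9.685
    endloop
  endfacet
  facet normal 0.6983 -0.2280 0.6785
    outer loop
      vertex 17.012 3.648 0.000
      vertex 19.033 9.838 0.000
      vertex 9.519 9.519 9.685
    endloop
  endfacet
endsolid part

The G0 Z moves step by Δz≈2.421 mm. The G1 loops shrink linearly with z, so the solid tapers from its base footprint up to z≈9.69. Closing with a flat bottom cap and the tapered top and triangulating gives 16 facets — a regular 9-sided pyramid, base circumscribed radius ≈ 9.52 mm, apex at z ≈ 9.69 mm.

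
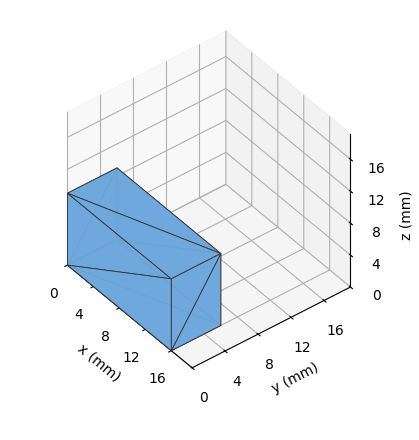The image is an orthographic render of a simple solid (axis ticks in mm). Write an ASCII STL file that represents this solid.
Reading the render: the shape is a rectangular box, roughly 16 × 6 mm footprint and 9 mm tall (dimensions read to the nearest mm from the axis ticks). For the STL, each face is triangulated and given an outward normal.

solid part
  facet normal 0.0000 0.0000 -1.0000
    outer loop
      vertex 16.00 6.00 0.00
      vertex 16.00 0.00 0.00
      vertex 0.00 0.00 0.00
    endloop
  endfacet
  facet normal 0.0000 0.0000 -1.0000
    outer loop
      vertex 0.00 6.00 0.00
      vertex 16.00 6.00 0.00
      vertex 0.00 0.00 0.00
    endloop
  endfacet
  facet normal 0.0000 0.0000 1.0000
    outer loop
      vertex 0.00 0.00 9.00
      vertex 16.00 0.00 9.00
      vertex 16.00 6.00 9.00
    endloop
  endfacet
  facet normal 0.0000 0.0000 1.0000
    outer loop
      vertex 0.00 0.00 9.00
      vertex 16.00 6.00 9.00
      vertex 0.00 6.00 9.00
    endloop
  endfacet
  facet normal 0.0000 -1.0000 0.0000
    outer loop
      vertex 0.00 0.00 0.00
      vertex 16.00 0.00 0.00
      vertex 16.00 0.00 9.00
    endloop
  endfacet
  facet normal 0.0000 -1.0000 0.0000
    outer loop
      vertex 0.00 0.00 0.00
      vertex 16.00 0.00 9.00
      vertex 0.00 0.00 9.00
    endloop
  endfacet
  facet normal 0.0000 1.0000 0.0000
    outer loop
      vertex 16.00 6.00 9.00
      vertex 16.00 6.00 0.00
      vertex 0.00 6.00 0.00
    endloop
  endfacet
  facet normal 0.0000 1.0000 0.0000
    outer loop
      vertex 0.00 6.00 9.00
      vertex 16.00 6.00 9.00
      vertex 0.00 6.00 0.00
    endloop
  endfacet
  facet normal -1.0000 0.0000 0.0000
    outer loop
      vertex 0.00 6.00 9.00
      vertex 0.00 6.00 0.00
      vertex 0.00 0.00 0.00
    endloop
  endfacet
  facet normal -1.0000 0.0000 0.0000
    outer loop
      vertex 0.00 0.00 9.00
      vertex 0.00 6.00 9.00
      vertex 0.00 0.00 0.00
    endloop
  endfacet
  facet normal 1.0000 0.0000 0.0000
    outer loop
      vertex 16.00 0.00 0.00
      vertex 16.00 6.00 0.00
      vertex 16.00 6.00 9.00
    endloop
  endfacet
  facet normal 1.0000 0.0000 0.0000
    outer loop
      vertex 16.00 0.00 0.00
      vertex 16.00 6.00 9.00
      vertex 16.00 0.00 9.00
    endloop
  endfacet
endsolid part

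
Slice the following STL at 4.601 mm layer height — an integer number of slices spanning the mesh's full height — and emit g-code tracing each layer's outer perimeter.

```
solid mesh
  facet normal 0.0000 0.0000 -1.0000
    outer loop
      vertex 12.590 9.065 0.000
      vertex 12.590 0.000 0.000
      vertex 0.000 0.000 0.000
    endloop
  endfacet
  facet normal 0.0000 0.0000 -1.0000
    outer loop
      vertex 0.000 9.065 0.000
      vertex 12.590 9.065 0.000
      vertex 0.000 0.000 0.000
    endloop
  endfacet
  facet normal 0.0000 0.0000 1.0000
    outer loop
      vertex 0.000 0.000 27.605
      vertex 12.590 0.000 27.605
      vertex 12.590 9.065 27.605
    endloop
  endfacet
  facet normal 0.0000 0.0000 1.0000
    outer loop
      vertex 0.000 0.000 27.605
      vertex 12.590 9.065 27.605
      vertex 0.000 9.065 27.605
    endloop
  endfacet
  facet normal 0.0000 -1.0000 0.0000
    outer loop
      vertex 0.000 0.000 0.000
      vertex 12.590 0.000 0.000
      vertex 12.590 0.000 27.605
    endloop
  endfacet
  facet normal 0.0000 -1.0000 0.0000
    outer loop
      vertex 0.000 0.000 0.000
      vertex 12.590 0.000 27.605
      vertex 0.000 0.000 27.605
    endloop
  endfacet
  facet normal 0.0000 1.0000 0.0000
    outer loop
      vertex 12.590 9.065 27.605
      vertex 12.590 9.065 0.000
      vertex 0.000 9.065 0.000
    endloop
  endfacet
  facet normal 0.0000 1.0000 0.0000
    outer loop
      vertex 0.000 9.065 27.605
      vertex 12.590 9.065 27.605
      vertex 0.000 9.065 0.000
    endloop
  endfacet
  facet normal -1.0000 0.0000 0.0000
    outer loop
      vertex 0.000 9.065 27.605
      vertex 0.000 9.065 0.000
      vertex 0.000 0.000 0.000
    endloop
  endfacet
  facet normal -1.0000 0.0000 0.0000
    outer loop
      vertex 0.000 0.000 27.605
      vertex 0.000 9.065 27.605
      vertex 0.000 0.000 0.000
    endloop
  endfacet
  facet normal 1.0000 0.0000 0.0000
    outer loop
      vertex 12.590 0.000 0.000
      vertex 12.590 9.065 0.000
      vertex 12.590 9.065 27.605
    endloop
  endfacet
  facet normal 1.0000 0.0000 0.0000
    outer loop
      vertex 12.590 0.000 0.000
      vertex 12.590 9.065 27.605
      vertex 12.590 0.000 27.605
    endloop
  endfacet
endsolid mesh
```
; perimeter-only toolpath
G21 ; units = mm
G90 ; absolute positioning
G28 ; home
; layer 1
G0 Z4.601
G0 X0.000 Y0.000
G1 X12.590 Y0.000
G1 X12.590 Y9.065
G1 X0.000 Y9.065
G1 X0.000 Y0.000
; layer 2
G0 Z9.202
G0 X0.000 Y0.000
G1 X12.590 Y0.000
G1 X12.590 Y9.065
G1 X0.000 Y9.065
G1 X0.000 Y0.000
; layer 3
G0 Z13.802
G0 X0.000 Y0.000
G1 X12.590 Y0.000
G1 X12.590 Y9.065
G1 X0.000 Y9.065
G1 X0.000 Y0.000
; layer 4
G0 Z18.403
G0 X0.000 Y0.000
G1 X12.590 Y0.000
G1 X12.590 Y9.065
G1 X0.000 Y9.065
G1 X0.000 Y0.000
; layer 5
G0 Z23.004
G0 X0.000 Y0.000
G1 X12.590 Y0.000
G1 X12.590 Y9.065
G1 X0.000 Y9.065
G1 X0.000 Y0.000
; layer 6
G0 Z27.605
G0 X0.000 Y0.000
G1 X12.590 Y0.000
G1 X12.590 Y9.065
G1 X0.000 Y9.065
G1 X0.000 Y0.000
M2 ; end

The solid is a rectangular box, roughly 12.6 × 9.06 mm footprint and 27.6 mm tall. Slicing at Δz = 4.601 mm — 6 equal slices spanning the solid's height, so layer i sits at z = i·h/6 — gives 6 non-empty perimeters. Each is a 4-segment closed polygon; G0 lifts to the layer z and rapids to the start vertex, then G1 traces the edges.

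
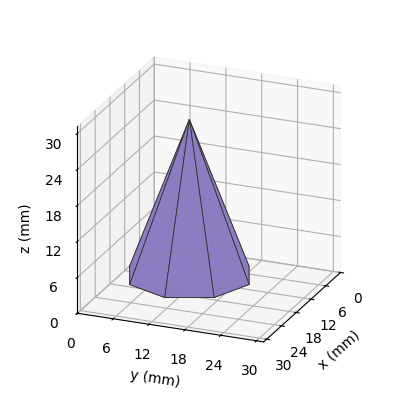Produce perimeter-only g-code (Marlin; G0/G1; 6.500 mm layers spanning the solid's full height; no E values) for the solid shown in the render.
Reading the render: the shape is a regular 8-sided pyramid, base circumscribed radius ≈ 10 mm, apex at z ≈ 26 mm (dimensions read to the nearest mm from the axis ticks). For the g-code, the solid's height is divided into equal slices at the stated Δz and each level perimeter traced with G1 moves after a G0 lift.

; perimeter-only toolpath
G21 ; units = mm
G90 ; absolute positioning
G28 ; home
; layer 1
G0 Z6.500
G0 X17.500 Y10.000
G1 X15.303 Y15.303
G1 X10.000 Y17.500
G1 X4.697 Y15.303
G1 X2.500 Y10.000
G1 X4.697 Y4.697
G1 X10.000 Y2.500
G1 X15.303 Y4.697
G1 X17.500 Y10.000
; layer 2
G0 Z13.000
G0 X15.000 Y10.000
G1 X13.536 Y13.536
G1 X10.000 Y15.000
G1 X6.465 Y13.536
G1 X5.000 Y10.000
G1 X6.465 Y6.465
G1 X10.000 Y5.000
G1 X13.536 Y6.465
G1 X15.000 Y10.000
; layer 3
G0 Z19.500
G0 X12.500 Y10.000
G1 X11.768 Y11.768
G1 X10.000 Y12.500
G1 X8.232 Y11.768
G1 X7.500 Y10.000
G1 X8.232 Y8.232
G1 X10.000 Y7.500
G1 X11.768 Y8.232
G1 X12.500 Y10.000
M2 ; end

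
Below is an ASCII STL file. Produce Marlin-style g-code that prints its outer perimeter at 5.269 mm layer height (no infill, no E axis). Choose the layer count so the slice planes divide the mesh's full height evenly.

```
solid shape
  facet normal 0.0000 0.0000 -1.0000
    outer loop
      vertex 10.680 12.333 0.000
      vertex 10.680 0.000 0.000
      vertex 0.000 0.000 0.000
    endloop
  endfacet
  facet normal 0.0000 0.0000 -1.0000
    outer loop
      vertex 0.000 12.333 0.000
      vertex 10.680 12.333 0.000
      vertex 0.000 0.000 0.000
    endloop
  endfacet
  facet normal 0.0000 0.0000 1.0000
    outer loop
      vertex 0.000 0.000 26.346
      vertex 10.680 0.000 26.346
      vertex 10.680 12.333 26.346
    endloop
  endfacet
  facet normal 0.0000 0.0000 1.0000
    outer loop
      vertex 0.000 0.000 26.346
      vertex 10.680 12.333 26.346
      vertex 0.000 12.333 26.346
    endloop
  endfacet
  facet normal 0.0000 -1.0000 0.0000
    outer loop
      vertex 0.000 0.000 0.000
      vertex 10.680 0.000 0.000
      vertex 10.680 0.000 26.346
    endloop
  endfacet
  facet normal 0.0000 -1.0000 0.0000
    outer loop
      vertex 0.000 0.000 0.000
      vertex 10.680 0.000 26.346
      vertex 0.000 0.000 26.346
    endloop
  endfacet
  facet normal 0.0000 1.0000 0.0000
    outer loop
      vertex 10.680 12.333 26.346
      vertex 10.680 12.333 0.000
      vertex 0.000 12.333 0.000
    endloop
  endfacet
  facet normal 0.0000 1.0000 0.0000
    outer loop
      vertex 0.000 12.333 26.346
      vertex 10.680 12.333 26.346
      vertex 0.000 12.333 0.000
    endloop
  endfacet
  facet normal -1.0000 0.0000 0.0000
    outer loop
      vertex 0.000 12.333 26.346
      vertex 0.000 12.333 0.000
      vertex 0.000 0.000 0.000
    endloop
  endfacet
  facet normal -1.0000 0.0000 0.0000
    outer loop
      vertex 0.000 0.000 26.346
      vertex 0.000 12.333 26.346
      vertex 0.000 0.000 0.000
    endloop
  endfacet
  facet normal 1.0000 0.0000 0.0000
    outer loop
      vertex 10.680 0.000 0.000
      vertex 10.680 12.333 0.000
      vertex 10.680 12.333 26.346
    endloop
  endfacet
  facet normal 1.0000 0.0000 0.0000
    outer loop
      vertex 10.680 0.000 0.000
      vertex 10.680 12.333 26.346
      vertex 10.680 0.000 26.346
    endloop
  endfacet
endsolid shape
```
; perimeter-only toolpath
G21 ; units = mm
G90 ; absolute positioning
G28 ; home
; layer 1
G0 Z5.269
G0 X0.000 Y0.000
G1 X10.680 Y0.000
G1 X10.680 Y12.333
G1 X0.000 Y12.333
G1 X0.000 Y0.000
; layer 2
G0 Z10.538
G0 X0.000 Y0.000
G1 X10.680 Y0.000
G1 X10.680 Y12.333
G1 X0.000 Y12.333
G1 X0.000 Y0.000
; layer 3
G0 Z15.808
G0 X0.000 Y0.000
G1 X10.680 Y0.000
G1 X10.680 Y12.333
G1 X0.000 Y12.333
G1 X0.000 Y0.000
; layer 4
G0 Z21.077
G0 X0.000 Y0.000
G1 X10.680 Y0.000
G1 X10.680 Y12.333
G1 X0.000 Y12.333
G1 X0.000 Y0.000
; layer 5
G0 Z26.346
G0 X0.000 Y0.000
G1 X10.680 Y0.000
G1 X10.680 Y12.333
G1 X0.000 Y12.333
G1 X0.000 Y0.000
M2 ; end

The solid is a rectangular box, roughly 10.7 × 12.3 mm footprint and 26.3 mm tall. Slicing at Δz = 5.269 mm — 5 equal slices spanning the solid's height, so layer i sits at z = i·h/5 — gives 5 non-empty perimeters. Each is a 4-segment closed polygon; G0 lifts to the layer z and rapids to the start vertex, then G1 traces the edges.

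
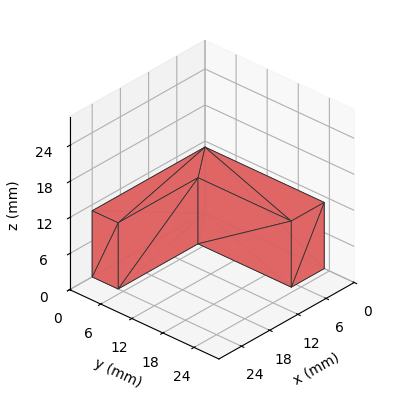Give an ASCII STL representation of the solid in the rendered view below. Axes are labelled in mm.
Reading the render: the shape is an L-shaped prism: outer 24 × 23 mm, arm thicknesses ≈ 5 mm (horizontal) and 7 mm (vertical), extruded 11 mm in z (dimensions read to the nearest mm from the axis ticks). For the STL, each face is triangulated and given an outward normal.

solid part
  facet normal 0.0000 0.0000 -1.0000
    outer loop
      vertex 24.000 5.000 0.000
      vertex 24.000 0.000 0.000
      vertex 0.000 0.000 0.000
    endloop
  endfacet
  facet normal 0.0000 0.0000 -1.0000
    outer loop
      vertex 7.000 5.000 0.000
      vertex 24.000 5.000 0.000
      vertex 0.000 0.000 0.000
    endloop
  endfacet
  facet normal 0.0000 0.0000 -1.0000
    outer loop
      vertex 7.000 23.000 0.000
      vertex 7.000 5.000 0.000
      vertex 0.000 0.000 0.000
    endloop
  endfacet
  facet normal 0.0000 0.0000 -1.0000
    outer loop
      vertex 0.000 23.000 0.000
      vertex 7.000 23.000 0.000
      vertex 0.000 0.000 0.000
    endloop
  endfacet
  facet normal 0.0000 0.0000 1.0000
    outer loop
      vertex 0.000 0.000 11.000
      vertex 24.000 0.000 11.000
      vertex 24.000 5.000 11.000
    endloop
  endfacet
  facet normal 0.0000 0.0000 1.0000
    outer loop
      vertex 0.000 0.000 11.000
      vertex 24.000 5.000 11.000
      vertex 7.000 5.000 11.000
    endloop
  endfacet
  facet normal 0.0000 0.0000 1.0000
    outer loop
      vertex 0.000 0.000 11.000
      vertex 7.000 5.000 11.000
      vertex 7.000 23.000 11.000
    endloop
  endfacet
  facet normal 0.0000 0.0000 1.0000
    outer loop
      vertex 0.000 0.000 11.000
      vertex 7.000 23.000 11.000
      vertex 0.000 23.000 11.000
    endloop
  endfacet
  facet normal 0.0000 -1.0000 0.0000
    outer loop
      vertex 0.000 0.000 0.000
      vertex 24.000 0.000 0.000
      vertex 24.000 0.000 11.000
    endloop
  endfacet
  facet normal 0.0000 -1.0000 0.0000
    outer loop
      vertex 0.000 0.000 0.000
      vertex 24.000 0.000 11.000
      vertex 0.000 0.000 11.000
    endloop
  endfacet
  facet normal 1.0000 0.0000 0.0000
    outer loop
      vertex 24.000 0.000 0.000
      vertex 24.000 5.000 0.000
      vertex 24.000 5.000 11.000
    endloop
  endfacet
  facet normal 1.0000 0.0000 0.0000
    outer loop
      vertex 24.000 0.000 0.000
      vertex 24.000 5.000 11.000
      vertex 24.000 0.000 11.000
    endloop
  endfacet
  facet normal 0.0000 1.0000 0.0000
    outer loop
      vertex 24.000 5.000 0.000
      vertex 7.000 5.000 0.000
      vertex 7.000 5.000 11.000
    endloop
  endfacet
  facet normal 0.0000 1.0000 0.0000
    outer loop
      vertex 24.000 5.000 0.000
      vertex 7.000 5.000 11.000
      vertex 24.000 5.000 11.000
    endloop
  endfacet
  facet normal 1.0000 0.0000 0.0000
    outer loop
      vertex 7.000 5.000 0.000
      vertex 7.000 23.000 0.000
      vertex 7.000 23.000 11.000
    endloop
  endfacet
  facet normal 1.0000 0.0000 0.0000
    outer loop
      vertex 7.000 5.000 0.000
      vertex 7.000 23.000 11.000
      vertex 7.000 5.000 11.000
    endloop
  endfacet
  facet normal 0.0000 1.0000 0.0000
    outer loop
      vertex 7.000 23.000 0.000
      vertex 0.000 23.000 0.000
      vertex 0.000 23.000 11.000
    endloop
  endfacet
  facet normal 0.0000 1.0000 0.0000
    outer loop
      vertex 7.000 23.000 0.000
      vertex 0.000 23.000 11.000
      vertex 7.000 23.000 11.000
    endloop
  endfacet
  facet normal -1.0000 0.0000 0.0000
    outer loop
      vertex 0.000 23.000 0.000
      vertex 0.000 0.000 0.000
      vertex 0.000 0.000 11.000
    endloop
  endfacet
  facet normal -1.0000 0.0000 0.0000
    outer loop
      vertex 0.000 23.000 0.000
      vertex 0.000 0.000 11.000
      vertex 0.000 23.000 11.000
    endloop
  endfacet
endsolid part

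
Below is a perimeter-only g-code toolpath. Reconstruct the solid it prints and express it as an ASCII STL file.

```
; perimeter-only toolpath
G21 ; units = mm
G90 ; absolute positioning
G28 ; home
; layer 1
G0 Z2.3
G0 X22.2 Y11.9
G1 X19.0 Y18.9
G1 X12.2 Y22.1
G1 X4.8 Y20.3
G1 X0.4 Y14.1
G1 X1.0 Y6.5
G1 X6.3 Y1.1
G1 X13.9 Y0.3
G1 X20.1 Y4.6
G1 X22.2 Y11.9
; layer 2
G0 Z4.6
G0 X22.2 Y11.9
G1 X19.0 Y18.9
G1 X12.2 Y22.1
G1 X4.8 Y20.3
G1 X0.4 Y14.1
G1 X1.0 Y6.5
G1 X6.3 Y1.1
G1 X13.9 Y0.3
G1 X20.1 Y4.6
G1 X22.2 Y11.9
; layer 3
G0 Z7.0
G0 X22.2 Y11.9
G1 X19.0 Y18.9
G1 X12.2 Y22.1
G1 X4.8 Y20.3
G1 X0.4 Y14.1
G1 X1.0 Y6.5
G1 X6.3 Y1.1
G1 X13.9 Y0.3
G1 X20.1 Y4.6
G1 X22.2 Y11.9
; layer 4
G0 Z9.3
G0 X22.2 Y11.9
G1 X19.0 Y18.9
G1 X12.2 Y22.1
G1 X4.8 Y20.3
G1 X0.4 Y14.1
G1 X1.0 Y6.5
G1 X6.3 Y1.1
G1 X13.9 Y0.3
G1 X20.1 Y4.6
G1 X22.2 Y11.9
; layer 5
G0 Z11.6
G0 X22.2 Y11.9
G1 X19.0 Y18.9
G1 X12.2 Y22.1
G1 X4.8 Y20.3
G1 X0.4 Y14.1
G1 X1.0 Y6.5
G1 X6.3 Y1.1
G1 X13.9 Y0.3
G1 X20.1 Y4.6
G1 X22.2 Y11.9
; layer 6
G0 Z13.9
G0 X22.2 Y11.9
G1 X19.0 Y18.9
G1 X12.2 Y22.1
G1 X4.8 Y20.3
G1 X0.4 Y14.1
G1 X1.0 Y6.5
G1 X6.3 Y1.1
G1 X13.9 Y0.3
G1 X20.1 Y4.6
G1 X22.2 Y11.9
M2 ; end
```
solid part
  facet normal 0.0000 0.0000 -1.0000
    outer loop
      vertex 12.2 22.1 0.0
      vertex 19.0 18.9 0.0
      vertex 22.2 11.9 0.0
    endloop
  endfacet
  facet normal 0.0000 0.0000 -1.0000
    outer loop
      vertex 4.8 20.3 0.0
      vertex 12.2 22.1 0.0
      vertex 22.2 11.9 0.0
    endloop
  endfacet
  facet normal 0.0000 0.0000 -1.0000
    outer loop
      vertex 0.4 14.1 0.0
      vertex 4.8 20.3 0.0
      vertex 22.2 11.9 0.0
    endloop
  endfacet
  facet normal 0.0000 0.0000 -1.0000
    outer loop
      vertex 1.0 6.5 0.0
      vertex 0.4 14.1 0.0
      vertex 22.2 11.9 0.0
    endloop
  endfacet
  facet normal 0.0000 0.0000 -1.0000
    outer loop
      vertex 6.3 1.1 0.0
      vertex 1.0 6.5 0.0
      vertex 22.2 11.9 0.0
    endloop
  endfacet
  facet normal 0.0000 0.0000 -1.0000
    outer loop
      vertex 13.9 0.3 0.0
      vertex 6.3 1.1 0.0
      vertex 22.2 11.9 0.0
    endloop
  endfacet
  facet normal 0.0000 0.0000 -1.0000
    outer loop
      vertex 20.1 4.6 0.0
      vertex 13.9 0.3 0.0
      vertex 22.2 11.9 0.0
    endloop
  endfacet
  facet normal 0.0000 0.0000 1.0000
    outer loop
      vertex 22.2 11.9 13.9
      vertex 19.0 18.9 13.9
      vertex 12.2 22.1 13.9
    endloop
  endfacet
  facet normal 0.0000 0.0000 1.0000
    outer loop
      vertex 22.2 11.9 13.9
      vertex 12.2 22.1 13.9
      vertex 4.8 20.3 13.9
    endloop
  endfacet
  facet normal 0.0000 0.0000 1.0000
    outer loop
      vertex 22.2 11.9 13.9
      vertex 4.8 20.3 13.9
      vertex 0.4 14.1 13.9
    endloop
  endfacet
  facet normal 0.0000 0.0000 1.0000
    outer loop
      vertex 22.2 11.9 13.9
      vertex 0.4 14.1 13.9
      vertex 1.0 6.5 13.9
    endloop
  endfacet
  facet normal 0.0000 0.0000 1.0000
    outer loop
      vertex 22.2 11.9 13.9
      vertex 1.0 6.5 13.9
      vertex 6.3 1.1 13.9
    endloop
  endfacet
  facet normal 0.0000 0.0000 1.0000
    outer loop
      vertex 22.2 11.9 13.9
      vertex 6.3 1.1 13.9
      vertex 13.9 0.3 13.9
    endloop
  endfacet
  facet normal 0.0000 0.0000 1.0000
    outer loop
      vertex 22.2 11.9 13.9
      vertex 13.9 0.3 13.9
      vertex 20.1 4.6 13.9
    endloop
  endfacet
  facet normal 0.9095 0.4158 0.0000
    outer loop
      vertex 22.2 11.9 0.0
      vertex 19.0 18.9 0.0
      vertex 19.0 18.9 13.9
    endloop
  endfacet
  facet normal 0.9095 0.4158 0.0000
    outer loop
      vertex 22.2 11.9 0.0
      vertex 19.0 18.9 13.9
      vertex 22.2 11.9 13.9
    endloop
  endfacet
  facet normal 0.4258 0.9048 0.0000
    outer loop
      vertex 19.0 18.9 0.0
      vertex 12.2 22.1 0.0
      vertex 12.2 22.1 13.9
    endloop
  endfacet
  facet normal 0.4258 0.9048 0.0000
    outer loop
      vertex 19.0 18.9 0.0
      vertex 12.2 22.1 13.9
      vertex 19.0 18.9 13.9
    endloop
  endfacet
  facet normal -0.2364 0.9717 0.0000
    outer loop
      vertex 12.2 22.1 0.0
      vertex 4.8 20.3 0.0
      vertex 4.8 20.3 13.9
    endloop
  endfacet
  facet normal -0.2364 0.9717 0.0000
    outer loop
      vertex 12.2 22.1 0.0
      vertex 4.8 20.3 13.9
      vertex 12.2 22.1 13.9
    endloop
  endfacet
  facet normal -0.8155 0.5787 0.0000
    outer loop
      vertex 4.8 20.3 0.0
      vertex 0.4 14.1 0.0
      vertex 0.4 14.1 13.9
    endloop
  endfacet
  facet normal -0.8155 0.5787 0.0000
    outer loop
      vertex 4.8 20.3 0.0
      vertex 0.4 14.1 13.9
      vertex 4.8 20.3 13.9
    endloop
  endfacet
  facet normal -0.9969 -0.0787 0.0000
    outer loop
      vertex 0.4 14.1 0.0
      vertex 1.0 6.5 0.0
      vertex 1.0 6.5 13.9
    endloop
  endfacet
  facet normal -0.9969 -0.0787 0.0000
    outer loop
      vertex 0.4 14.1 0.0
      vertex 1.0 6.5 13.9
      vertex 0.4 14.1 13.9
    endloop
  endfacet
  facet normal -0.7137 -0.7005 0.0000
    outer loop
      vertex 1.0 6.5 0.0
      vertex 6.3 1.1 0.0
      vertex 6.3 1.1 13.9
    endloop
  endfacet
  facet normal -0.7137 -0.7005 0.0000
    outer loop
      vertex 1.0 6.5 0.0
      vertex 6.3 1.1 13.9
      vertex 1.0 6.5 13.9
    endloop
  endfacet
  facet normal -0.1047 -0.9945 0.0000
    outer loop
      vertex 6.3 1.1 0.0
      vertex 13.9 0.3 0.0
      vertex 13.9 0.3 13.9
    endloop
  endfacet
  facet normal -0.1047 -0.9945 0.0000
    outer loop
      vertex 6.3 1.1 0.0
      vertex 13.9 0.3 13.9
      vertex 6.3 1.1 13.9
    endloop
  endfacet
  facet normal 0.5699 -0.8217 0.0000
    outer loop
      vertex 13.9 0.3 0.0
      vertex 20.1 4.6 0.0
      vertex 20.1 4.6 13.9
    endloop
  endfacet
  facet normal 0.5699 -0.8217 0.0000
    outer loop
      vertex 13.9 0.3 0.0
      vertex 20.1 4.6 13.9
      vertex 13.9 0.3 13.9
    endloop
  endfacet
  facet normal 0.9610 -0.2765 0.0000
    outer loop
      vertex 20.1 4.6 0.0
      vertex 22.2 11.9 0.0
      vertex 22.2 11.9 13.9
    endloop
  endfacet
  facet normal 0.9610 -0.2765 0.0000
    outer loop
      vertex 20.1 4.6 0.0
      vertex 22.2 11.9 13.9
      vertex 20.1 4.6 13.9
    endloop
  endfacet
endsolid part

The G0 Z moves step by Δz≈2.3 mm. Every layer's G1 loop is the same polygon, so the solid is a straight extrusion of it from z=0 to z≈13.9. Closing with flat bottom and top caps and triangulating gives 32 facets — a regular 9-sided prism (a cylinder approximated with 9 flat sides), circumscribed radius ≈ 11.1 mm, height ≈ 13.9 mm.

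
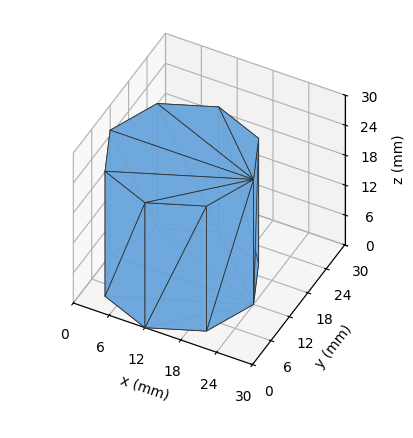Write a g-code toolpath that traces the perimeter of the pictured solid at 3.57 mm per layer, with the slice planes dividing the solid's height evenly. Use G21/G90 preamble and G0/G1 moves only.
Reading the render: the shape is a regular 8-sided prism (a cylinder approximated with 8 flat sides), circumscribed radius ≈ 12 mm, height ≈ 25 mm (dimensions read to the nearest mm from the axis ticks). For the g-code, the solid's height is divided into equal slices at the stated Δz and each level perimeter traced with G1 moves after a G0 lift.

; perimeter-only toolpath
G21 ; units = mm
G90 ; absolute positioning
G28 ; home
; layer 1
G0 Z3.57
G0 X24.00 Y12.00
G1 X20.49 Y20.49
G1 X12.00 Y24.00
G1 X3.51 Y20.49
G1 X0.00 Y12.00
G1 X3.51 Y3.51
G1 X12.00 Y0.00
G1 X20.49 Y3.51
G1 X24.00 Y12.00
; layer 2
G0 Z7.14
G0 X24.00 Y12.00
G1 X20.49 Y20.49
G1 X12.00 Y24.00
G1 X3.51 Y20.49
G1 X0.00 Y12.00
G1 X3.51 Y3.51
G1 X12.00 Y0.00
G1 X20.49 Y3.51
G1 X24.00 Y12.00
; layer 3
G0 Z10.71
G0 X24.00 Y12.00
G1 X20.49 Y20.49
G1 X12.00 Y24.00
G1 X3.51 Y20.49
G1 X0.00 Y12.00
G1 X3.51 Y3.51
G1 X12.00 Y0.00
G1 X20.49 Y3.51
G1 X24.00 Y12.00
; layer 4
G0 Z14.29
G0 X24.00 Y12.00
G1 X20.49 Y20.49
G1 X12.00 Y24.00
G1 X3.51 Y20.49
G1 X0.00 Y12.00
G1 X3.51 Y3.51
G1 X12.00 Y0.00
G1 X20.49 Y3.51
G1 X24.00 Y12.00
; layer 5
G0 Z17.86
G0 X24.00 Y12.00
G1 X20.49 Y20.49
G1 X12.00 Y24.00
G1 X3.51 Y20.49
G1 X0.00 Y12.00
G1 X3.51 Y3.51
G1 X12.00 Y0.00
G1 X20.49 Y3.51
G1 X24.00 Y12.00
; layer 6
G0 Z21.43
G0 X24.00 Y12.00
G1 X20.49 Y20.49
G1 X12.00 Y24.00
G1 X3.51 Y20.49
G1 X0.00 Y12.00
G1 X3.51 Y3.51
G1 X12.00 Y0.00
G1 X20.49 Y3.51
G1 X24.00 Y12.00
; layer 7
G0 Z25.00
G0 X24.00 Y12.00
G1 X20.49 Y20.49
G1 X12.00 Y24.00
G1 X3.51 Y20.49
G1 X0.00 Y12.00
G1 X3.51 Y3.51
G1 X12.00 Y0.00
G1 X20.49 Y3.51
G1 X24.00 Y12.00
M2 ; end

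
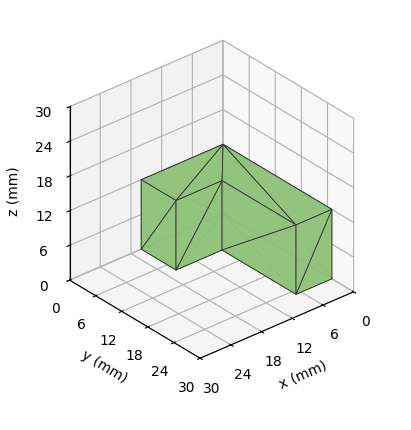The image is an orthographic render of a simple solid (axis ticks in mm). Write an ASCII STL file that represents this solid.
Reading the render: the shape is an L-shaped prism: outer 16 × 25 mm, arm thicknesses ≈ 8 mm (horizontal) and 7 mm (vertical), extruded 12 mm in z (dimensions read to the nearest mm from the axis ticks). For the STL, each face is triangulated and given an outward normal.

solid part
  facet normal 0.0000 0.0000 -1.0000
    outer loop
      vertex 16.000 8.000 0.000
      vertex 16.000 0.000 0.000
      vertex 0.000 0.000 0.000
    endloop
  endfacet
  facet normal 0.0000 0.0000 -1.0000
    outer loop
      vertex 7.000 8.000 0.000
      vertex 16.000 8.000 0.000
      vertex 0.000 0.000 0.000
    endloop
  endfacet
  facet normal 0.0000 0.0000 -1.0000
    outer loop
      vertex 7.000 25.000 0.000
      vertex 7.000 8.000 0.000
      vertex 0.000 0.000 0.000
    endloop
  endfacet
  facet normal 0.0000 0.0000 -1.0000
    outer loop
      vertex 0.000 25.000 0.000
      vertex 7.000 25.000 0.000
      vertex 0.000 0.000 0.000
    endloop
  endfacet
  facet normal 0.0000 0.0000 1.0000
    outer loop
      vertex 0.000 0.000 12.000
      vertex 16.000 0.000 12.000
      vertex 16.000 8.000 12.000
    endloop
  endfacet
  facet normal 0.0000 0.0000 1.0000
    outer loop
      vertex 0.000 0.000 12.000
      vertex 16.000 8.000 12.000
      vertex 7.000 8.000 12.000
    endloop
  endfacet
  facet normal 0.0000 0.0000 1.0000
    outer loop
      vertex 0.000 0.000 12.000
      vertex 7.000 8.000 12.000
      vertex 7.000 25.000 12.000
    endloop
  endfacet
  facet normal 0.0000 0.0000 1.0000
    outer loop
      vertex 0.000 0.000 12.000
      vertex 7.000 25.000 12.000
      vertex 0.000 25.000 12.000
    endloop
  endfacet
  facet normal 0.0000 -1.0000 0.0000
    outer loop
      vertex 0.000 0.000 0.000
      vertex 16.000 0.000 0.000
      vertex 16.000 0.000 12.000
    endloop
  endfacet
  facet normal 0.0000 -1.0000 0.0000
    outer loop
      vertex 0.000 0.000 0.000
      vertex 16.000 0.000 12.000
      vertex 0.000 0.000 12.000
    endloop
  endfacet
  facet normal 1.0000 0.0000 0.0000
    outer loop
      vertex 16.000 0.000 0.000
      vertex 16.000 8.000 0.000
      vertex 16.000 8.000 12.000
    endloop
  endfacet
  facet normal 1.0000 0.0000 0.0000
    outer loop
      vertex 16.000 0.000 0.000
      vertex 16.000 8.000 12.000
      vertex 16.000 0.000 12.000
    endloop
  endfacet
  facet normal 0.0000 1.0000 0.0000
    outer loop
      vertex 16.000 8.000 0.000
      vertex 7.000 8.000 0.000
      vertex 7.000 8.000 12.000
    endloop
  endfacet
  facet normal 0.0000 1.0000 0.0000
    outer loop
      vertex 16.000 8.000 0.000
      vertex 7.000 8.000 12.000
      vertex 16.000 8.000 12.000
    endloop
  endfacet
  facet normal 1.0000 0.0000 0.0000
    outer loop
      vertex 7.000 8.000 0.000
      vertex 7.000 25.000 0.000
      vertex 7.000 25.000 12.000
    endloop
  endfacet
  facet normal 1.0000 0.0000 0.0000
    outer loop
      vertex 7.000 8.000 0.000
      vertex 7.000 25.000 12.000
      vertex 7.000 8.000 12.000
    endloop
  endfacet
  facet normal 0.0000 1.0000 0.0000
    outer loop
      vertex 7.000 25.000 0.000
      vertex 0.000 25.000 0.000
      vertex 0.000 25.000 12.000
    endloop
  endfacet
  facet normal 0.0000 1.0000 0.0000
    outer loop
      vertex 7.000 25.000 0.000
      vertex 0.000 25.000 12.000
      vertex 7.000 25.000 12.000
    endloop
  endfacet
  facet normal -1.0000 0.0000 0.0000
    outer loop
      vertex 0.000 25.000 0.000
      vertex 0.000 0.000 0.000
      vertex 0.000 0.000 12.000
    endloop
  endfacet
  facet normal -1.0000 0.0000 0.0000
    outer loop
      vertex 0.000 25.000 0.000
      vertex 0.000 0.000 12.000
      vertex 0.000 25.000 12.000
    endloop
  endfacet
endsolid part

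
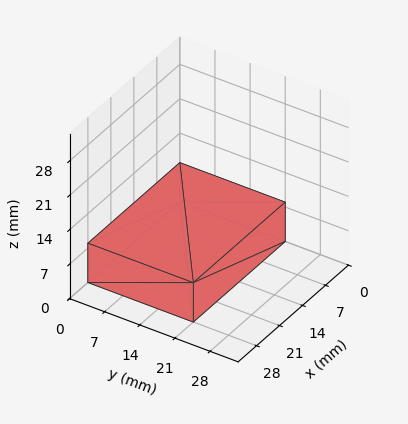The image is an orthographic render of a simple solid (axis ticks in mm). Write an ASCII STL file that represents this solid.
Reading the render: the shape is a rectangular box, roughly 28 × 21 mm footprint and 8 mm tall (dimensions read to the nearest mm from the axis ticks). For the STL, each face is triangulated and given an outward normal.

solid part
  facet normal 0.0000 0.0000 -1.0000
    outer loop
      vertex 28.0 21.0 0.0
      vertex 28.0 0.0 0.0
      vertex 0.0 0.0 0.0
    endloop
  endfacet
  facet normal 0.0000 0.0000 -1.0000
    outer loop
      vertex 0.0 21.0 0.0
      vertex 28.0 21.0 0.0
      vertex 0.0 0.0 0.0
    endloop
  endfacet
  facet normal 0.0000 0.0000 1.0000
    outer loop
      vertex 0.0 0.0 8.0
      vertex 28.0 0.0 8.0
      vertex 28.0 21.0 8.0
    endloop
  endfacet
  facet normal 0.0000 0.0000 1.0000
    outer loop
      vertex 0.0 0.0 8.0
      vertex 28.0 21.0 8.0
      vertex 0.0 21.0 8.0
    endloop
  endfacet
  facet normal 0.0000 -1.0000 0.0000
    outer loop
      vertex 0.0 0.0 0.0
      vertex 28.0 0.0 0.0
      vertex 28.0 0.0 8.0
    endloop
  endfacet
  facet normal 0.0000 -1.0000 0.0000
    outer loop
      vertex 0.0 0.0 0.0
      vertex 28.0 0.0 8.0
      vertex 0.0 0.0 8.0
    endloop
  endfacet
  facet normal 0.0000 1.0000 0.0000
    outer loop
      vertex 28.0 21.0 8.0
      vertex 28.0 21.0 0.0
      vertex 0.0 21.0 0.0
    endloop
  endfacet
  facet normal 0.0000 1.0000 0.0000
    outer loop
      vertex 0.0 21.0 8.0
      vertex 28.0 21.0 8.0
      vertex 0.0 21.0 0.0
    endloop
  endfacet
  facet normal -1.0000 0.0000 0.0000
    outer loop
      vertex 0.0 21.0 8.0
      vertex 0.0 21.0 0.0
      vertex 0.0 0.0 0.0
    endloop
  endfacet
  facet normal -1.0000 0.0000 0.0000
    outer loop
      vertex 0.0 0.0 8.0
      vertex 0.0 21.0 8.0
      vertex 0.0 0.0 0.0
    endloop
  endfacet
  facet normal 1.0000 0.0000 0.0000
    outer loop
      vertex 28.0 0.0 0.0
      vertex 28.0 21.0 0.0
      vertex 28.0 21.0 8.0
    endloop
  endfacet
  facet normal 1.0000 0.0000 0.0000
    outer loop
      vertex 28.0 0.0 0.0
      vertex 28.0 21.0 8.0
      vertex 28.0 0.0 8.0
    endloop
  endfacet
endsolid part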